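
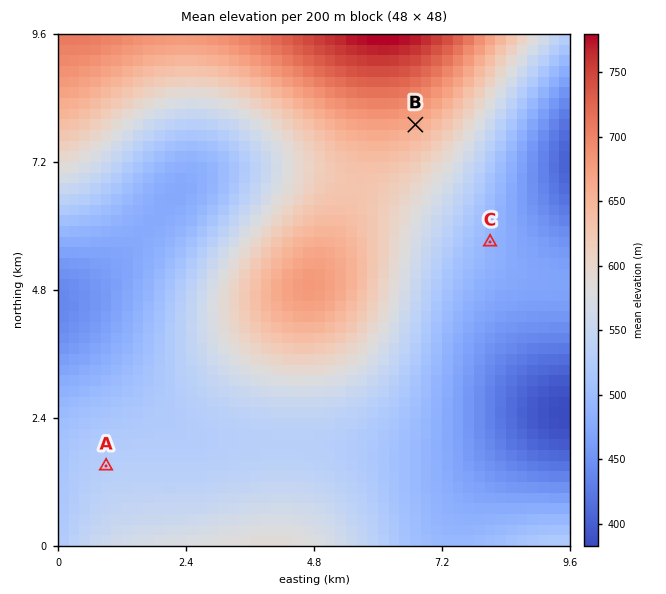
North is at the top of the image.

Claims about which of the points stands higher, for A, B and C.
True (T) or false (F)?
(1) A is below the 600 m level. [T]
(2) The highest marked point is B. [T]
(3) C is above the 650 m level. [F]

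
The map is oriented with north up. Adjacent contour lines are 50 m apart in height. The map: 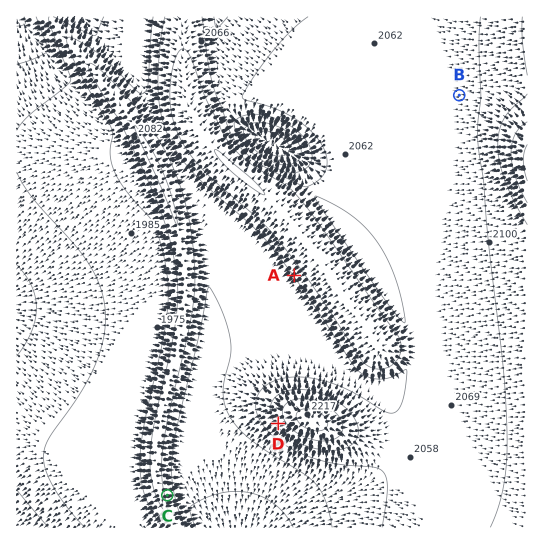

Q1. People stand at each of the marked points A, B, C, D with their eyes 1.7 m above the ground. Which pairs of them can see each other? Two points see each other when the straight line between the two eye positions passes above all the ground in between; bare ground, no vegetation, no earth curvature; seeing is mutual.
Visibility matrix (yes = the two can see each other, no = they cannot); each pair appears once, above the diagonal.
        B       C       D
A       no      yes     no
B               no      no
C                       yes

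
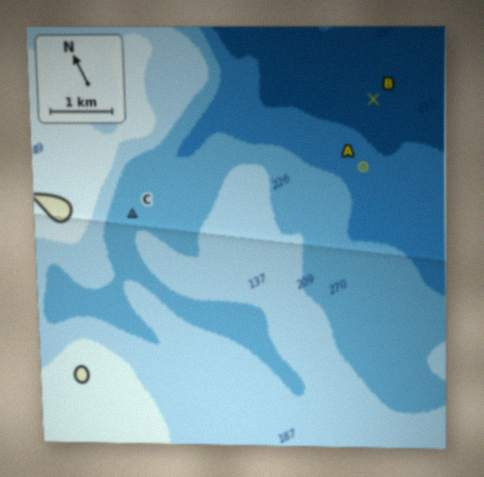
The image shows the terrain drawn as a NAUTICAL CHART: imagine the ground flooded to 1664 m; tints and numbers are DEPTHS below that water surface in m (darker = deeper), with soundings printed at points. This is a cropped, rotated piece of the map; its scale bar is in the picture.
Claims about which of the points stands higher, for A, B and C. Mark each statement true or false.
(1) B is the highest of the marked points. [false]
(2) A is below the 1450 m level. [true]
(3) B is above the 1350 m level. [false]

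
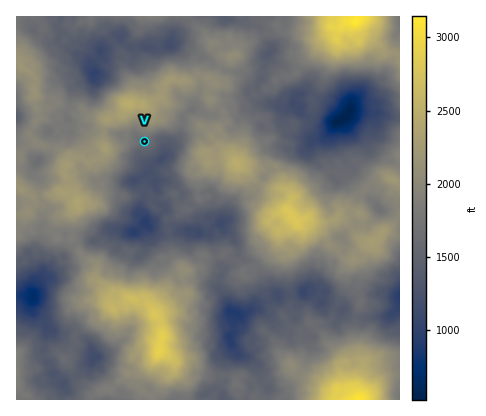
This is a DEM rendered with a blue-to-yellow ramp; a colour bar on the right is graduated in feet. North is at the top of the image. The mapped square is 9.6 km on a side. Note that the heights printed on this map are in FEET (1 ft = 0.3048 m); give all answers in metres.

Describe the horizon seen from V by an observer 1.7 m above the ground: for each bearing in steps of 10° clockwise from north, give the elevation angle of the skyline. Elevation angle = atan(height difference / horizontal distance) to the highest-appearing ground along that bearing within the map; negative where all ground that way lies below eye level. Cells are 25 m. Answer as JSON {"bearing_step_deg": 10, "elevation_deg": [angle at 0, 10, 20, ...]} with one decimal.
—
{"bearing_step_deg": 10, "elevation_deg": [17.5, 19.2, 18.2, 15.4, 12.6, 9.4, 5.6, 4.4, 4.6, 5.4, 7.2, 6.5, 5.0, 2.8, 3.1, 0.5, 2.1, 3.3, 4.5, 4.0, 2.9, 3.3, 5.3, 5.8, 8.2, 10.5, 11.7, 9.9, 8.7, 8.4, 10.9, 13.0, 14.9, 14.7, 15.5, 15.0]}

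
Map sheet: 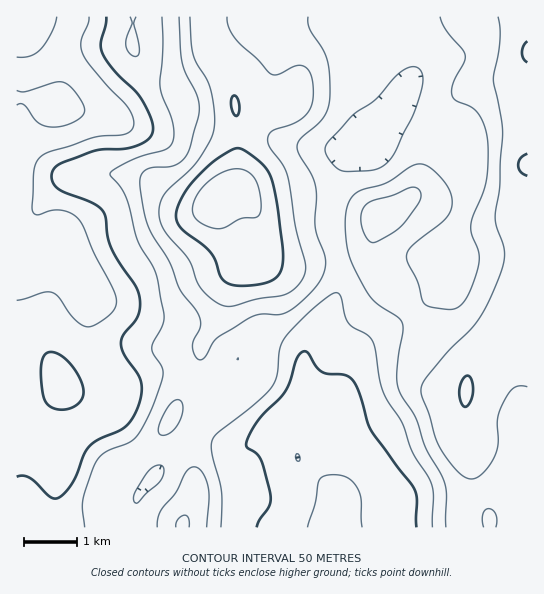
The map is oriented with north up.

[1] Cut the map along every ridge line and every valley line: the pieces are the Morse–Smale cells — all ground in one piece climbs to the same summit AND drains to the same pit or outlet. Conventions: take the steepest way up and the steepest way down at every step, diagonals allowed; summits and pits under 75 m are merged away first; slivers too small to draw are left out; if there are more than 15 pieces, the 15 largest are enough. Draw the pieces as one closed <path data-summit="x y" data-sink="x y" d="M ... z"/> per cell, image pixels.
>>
<path data-summit="217 201" data-sink="57 107" d="M414 16l-398 1 1 511 89 0-2-35 5-15 12-13 25-17 23-26 26-48 5-15 1-13 20-33 8-30 6-9 8-6 18-4 4-7 10 4 16 2 45-12-5-20 0-17 6-32 11-28 6-6 9-3 6-6 27-33 17-31 4-14z"/><path data-summit="527 165" data-sink="57 107" d="M527 16l-112 1 2 44-4 14-17 31-27 33-6 6-9 3-6 6-11 28-6 32 0 17 6 21 29-7 5-4 4-10-3 22 5 13 20 24 38 55 30 26 2 24-3 15 0 20 7 20 4 36 14 29 1 13 38-1z"/><path data-summit="217 201" data-sink="334 527" d="M335 252l-44 11-16-2-10-4-4 7-18 4-8 6-6 9-8 30-20 33-1 13-5 15-26 48-23 26-25 17-12 13-5 15 0 17 3 18 28 0 1-27 7-12 34-37 22-15 12 2 26 12 8-2-6 9 2 32 8 16 17 14 21 8 48-1 4-34 12-27 0-29-4-26-9-15-27 4-14 9 6-15 0-25 4-20 25-43 8-21 0-15z"/><path data-summit="527 165" data-sink="334 527" d="M373 235l-2 6-8 6-27 6 4 17-1 20-7 16-19 29-9 22 0 25-5 25 12-7 27-4 7 11 3 10 3 20 0 29-12 27-4 34 154 1 0-13-14-29-4-36-7-20 3-56-32-29-38-55-17-20-8-17z"/><path data-summit="182 526" data-sink="334 527" d="M207 437l-8 0-16 10-40 42-7 12 0 26 150 1-20-8-19-18-6-12-2-15 0-17 4-7-10-2z"/>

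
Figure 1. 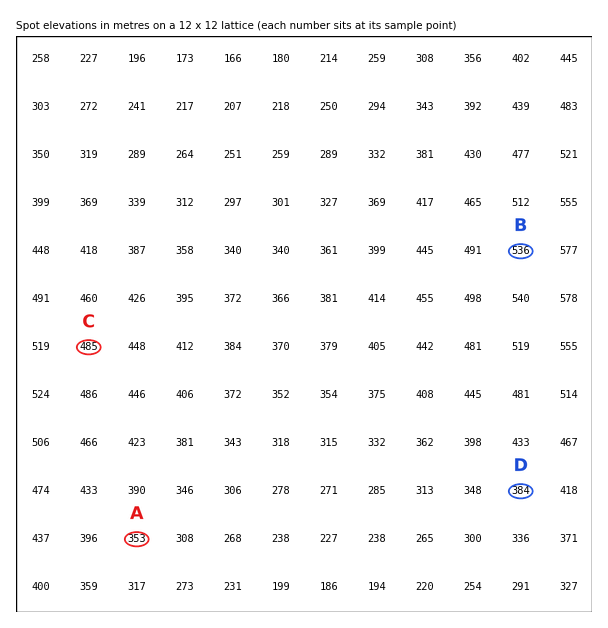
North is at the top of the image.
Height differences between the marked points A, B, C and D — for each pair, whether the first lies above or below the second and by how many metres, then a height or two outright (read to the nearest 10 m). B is above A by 190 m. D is below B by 160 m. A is below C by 130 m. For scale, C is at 480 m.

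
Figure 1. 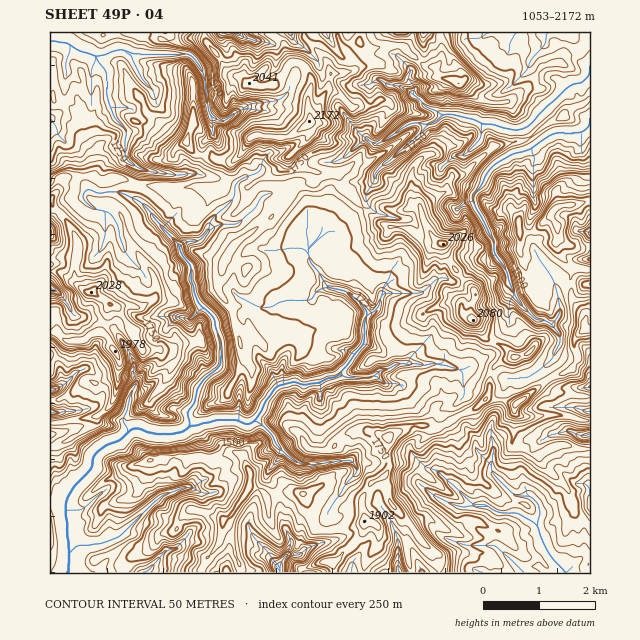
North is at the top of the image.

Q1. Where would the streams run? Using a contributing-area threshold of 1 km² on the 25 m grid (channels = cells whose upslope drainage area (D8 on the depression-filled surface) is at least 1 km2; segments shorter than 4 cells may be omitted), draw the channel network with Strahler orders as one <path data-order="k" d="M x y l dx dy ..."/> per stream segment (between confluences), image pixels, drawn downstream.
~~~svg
<path data-order="1" d="M150 569l-4 3-3 0"/><path data-order="1" d="M287 555l-6 6 0 3-1 1 0 7"/><path data-order="3" d="M69 554l0 18-2 0"/><path data-order="2" d="M538 526l2 11 3 4 0 3 3 3 0 3 3 2 3 6 12 13 0 1 2 0"/><path data-order="1" d="M457 506l3 0 2 1 4 0 1-1 20 0"/><path data-order="2" d="M487 506l1 0 5 4 5 2 2 1 18 0 6 4 7 3 7 6"/><path data-order="1" d="M187 488l-4 0-9 4-11 3-6 5-1 0-37 37-5 1-5 3-7 2-1 1-8 0-2 1-14 0-8 9"/><path data-order="1" d="M453 485l20 19 12 0 2 2"/><path data-order="1" d="M493 472l0 2 21 21 2 1 15 0 8 8 0 6 1 2 0 2-2 6 0 6"/><path data-order="1" d="M352 461l-3-2-2 2-21 1-1 2-25 0-10-6-14-14-3-9-11-11-2 0-3-3-2 0"/><path data-order="3" d="M128 433l-9 8-3 0-1 2-3 0-1 1-6 1-11 10-1 3 0 8-2 3-18 19-2 4-4 5 0 3-1 2 0 17 1 1 0 18 2 2 0 14"/><path data-order="3" d="M190 427l-9 6-5 0-2 1-19 0-2-1-6 0-7-5-8 0-4 5"/><path data-order="2" d="M255 421l-2 0-3 3-5 0-7-4-23 0-6 3-7 0-4 3-7 0-1 1"/><path data-order="1" d="M131 393l0 3-2 1 0 6-1 2 0 5-6 10 0 1 6 7 0 5"/><path data-order="2" d="M339 375l-4 3-7 0-6 4-3 0-1 1-17 2-4-3-6 0-1 1-5 0-1 2-4 0-3 1-4 4-2 5-5 5-4 12-7 9"/><path data-order="1" d="M460 369l-8-1-6-3-7 0-1-1-9 0-1 1-7 0-2-1-22 0-9 5-7 0-7 7-3 0-1 2-24 0-4-3-3 0"/><path data-order="1" d="M559 345l1-1 0-9-8-11"/><path data-order="2" d="M552 324l-7-4-9 0-15-15 0-2-5-4-4-9 0-2-3-5 0-2-1-2 0-5-4-9-6-6-4-7 0-11-6-8 0-3-7-14-5-7-2-7-1-2 0-4 1-3 7-7 3-5 0-3 4-7 12-10 7-3 5-4 3 0 1-2 6 0 2-1 7-1 9-9 12-7 2 0 2-1 25 0 9-7 0-7"/><path data-order="2" d="M367 316l-3 5 0 22-1 2-8 9-6 10-9 8-1 3"/><path data-order="1" d="M560 310l-1 6-7 8"/><path data-order="1" d="M284 302l1-2 26 0 3-3 0-2 5-6 3 0 2-1 5 0"/><path data-order="1" d="M381 295l0 2-1 2 0 6-2 2-5 6-3 0-3 3"/><path data-order="2" d="M329 288l3 0 1 1 6 0 1 1 5 0 2 2 6 5 7 5 0 1 7 9 0 4"/><path data-order="1" d="M308 248l0 6 1 1 0 6 2 3 8 8 3 7 7 9"/><path data-order="2" d="M180 247l0 4 3 6 7 7 1 2 0 16 3 4 0 7 3 4 0 3 1 3 16 14 1 3 0 7 1 1 2 7 3 6 0 24-7 7-2 0-7 6-8 11-2 13-8 11 1 6 2 1 0 7"/><path data-order="1" d="M109 213l-1-1-4 0-2-2-5 0-7-4-7-7 0-4 1-3 3-3 3 0 7 4 7 0 1-1 14 0 14 7 3 0 3 3 1 0 12 11 1 4 25 27 2 3"/><path data-order="1" d="M219 212l-8 8-2 3 0 5-8 12-3 1-10 0-5 3-3 3"/><path data-order="1" d="M376 172l8-8 4-2 12-11 1 0 8-8 2 0 14-15 0-1 3-3"/><path data-order="1" d="M128 161l-3-4 0-19 1-1 0-7-12-13 0-3-5-8-1-9-1-1 0-24-2-3-7-7-3-5"/><path data-order="1" d="M369 140l5 4 4 0 10-7 9-4 4-5 4-1 3-3 3 0 1-1 9 0 1 1 6 0"/><path data-order="2" d="M428 124l8-3 4-4 0-1 3-2"/><path data-order="2" d="M443 114l11 0 2 2 10 1 1 2 6 0 10 5 11 0 10 4 5 0 2 2 10 0 1-2 3 0 3-1 14-15 27-26 5-3 7 0 3-2 6-6 0-11"/><path data-order="1" d="M243 109l-3 3-5 1-6 6-5 2-3 0-5-2-2 0-5-5 0-2-1-2 0-7-1-1 0-10-2-2 0-12-1-2 0-2-9-15-7-5-56 0-4-3-3 0"/><path data-order="1" d="M414 95l2 2 2 0 8 10 6 2 1 1 3 0 4 4 3 0"/><path data-order="1" d="M138 69l-6-10 0-4-4-1-3-3"/><path data-order="2" d="M95 57l-4-3-13-3-11-8-17-2"/><path data-order="2" d="M125 51l-1-1-6 0-2 1-4 0-7 4-5 0-2 2-3 0"/>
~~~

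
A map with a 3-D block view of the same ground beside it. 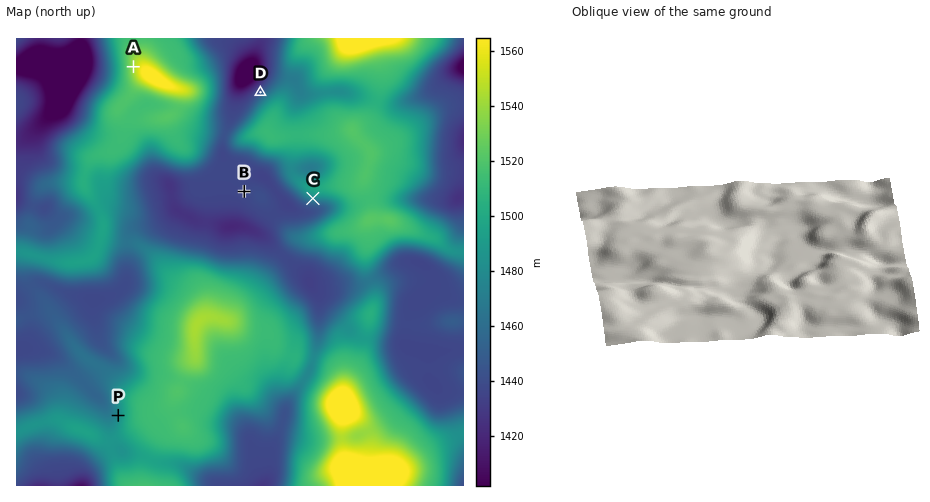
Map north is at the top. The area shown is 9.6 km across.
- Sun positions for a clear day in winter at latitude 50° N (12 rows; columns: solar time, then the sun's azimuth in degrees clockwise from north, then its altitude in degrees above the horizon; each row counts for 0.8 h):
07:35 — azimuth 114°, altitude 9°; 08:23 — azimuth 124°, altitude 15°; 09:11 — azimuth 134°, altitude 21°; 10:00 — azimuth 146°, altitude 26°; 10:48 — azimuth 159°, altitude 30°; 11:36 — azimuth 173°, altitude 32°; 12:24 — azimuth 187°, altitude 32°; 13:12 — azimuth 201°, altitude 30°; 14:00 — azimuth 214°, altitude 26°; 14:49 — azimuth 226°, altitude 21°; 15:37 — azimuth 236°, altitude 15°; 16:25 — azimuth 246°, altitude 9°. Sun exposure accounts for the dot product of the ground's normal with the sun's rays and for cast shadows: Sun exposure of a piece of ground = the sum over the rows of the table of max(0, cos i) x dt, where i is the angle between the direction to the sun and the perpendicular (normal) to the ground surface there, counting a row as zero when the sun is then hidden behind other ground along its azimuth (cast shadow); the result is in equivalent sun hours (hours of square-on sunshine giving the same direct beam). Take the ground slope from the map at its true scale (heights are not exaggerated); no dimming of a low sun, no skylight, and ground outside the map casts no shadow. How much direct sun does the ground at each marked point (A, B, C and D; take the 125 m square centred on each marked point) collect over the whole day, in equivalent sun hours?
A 3.5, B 3.6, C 4.6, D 3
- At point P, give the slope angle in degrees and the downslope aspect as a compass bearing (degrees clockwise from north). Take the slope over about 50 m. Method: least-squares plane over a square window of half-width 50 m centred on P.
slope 6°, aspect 278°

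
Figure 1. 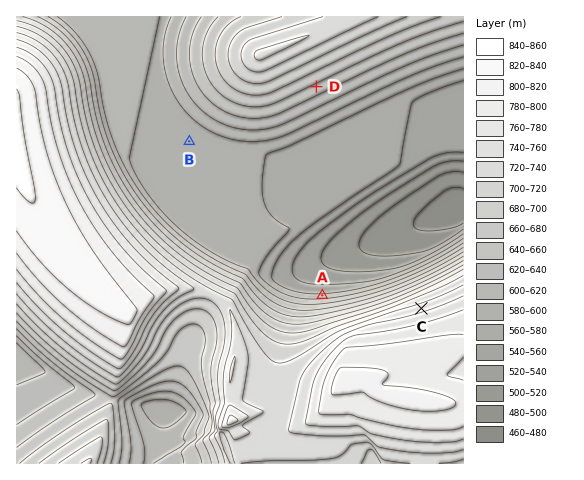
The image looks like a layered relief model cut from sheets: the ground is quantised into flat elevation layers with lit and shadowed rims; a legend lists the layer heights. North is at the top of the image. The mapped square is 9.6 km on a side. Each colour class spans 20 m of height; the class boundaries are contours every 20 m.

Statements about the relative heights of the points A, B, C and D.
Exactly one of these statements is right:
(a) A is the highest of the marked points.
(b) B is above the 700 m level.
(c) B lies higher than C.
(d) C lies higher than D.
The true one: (d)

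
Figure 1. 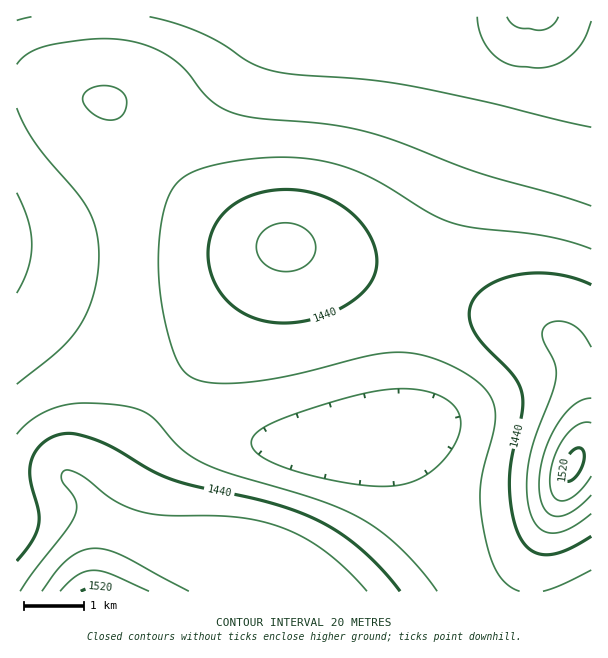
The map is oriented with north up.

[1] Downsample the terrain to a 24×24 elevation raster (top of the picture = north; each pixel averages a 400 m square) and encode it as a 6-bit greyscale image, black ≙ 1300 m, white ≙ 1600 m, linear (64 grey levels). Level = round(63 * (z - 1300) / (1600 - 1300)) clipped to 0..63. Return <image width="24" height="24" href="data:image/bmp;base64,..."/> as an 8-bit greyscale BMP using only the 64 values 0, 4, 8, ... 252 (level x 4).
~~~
<image width="24" height="24" href="data:image/bmp;base64,Qk12BgAAAAAAADYEAAAoAAAAGAAAABgAAAABAAgAAAAAAEACAAATCwAAEwsAAAABAAAAAAAAAAAAAAEBAQACAgIAAwMDAAQEBAAFBQUABgYGAAcHBwAICAgACQkJAAoKCgALCwsADAwMAA0NDQAODg4ADw8PABAQEAAREREAEhISABMTEwAUFBQAFRUVABYWFgAXFxcAGBgYABkZGQAaGhoAGxsbABwcHAAdHR0AHh4eAB8fHwAgICAAISEhACIiIgAjIyMAJCQkACUlJQAmJiYAJycnACgoKAApKSkAKioqACsrKwAsLCwALS0tAC4uLgAvLy8AMDAwADExMQAyMjIAMzMzADQ0NAA1NTUANjY2ADc3NwA4ODgAOTk5ADo6OgA7OzsAPDw8AD09PQA+Pj4APz8/AEBAQABBQUEAQkJCAENDQwBEREQARUVFAEZGRgBHR0cASEhIAElJSQBKSkoAS0tLAExMTABNTU0ATk5OAE9PTwBQUFAAUVFRAFJSUgBTU1MAVFRUAFVVVQBWVlYAV1dXAFhYWABZWVkAWlpaAFtbWwBcXFwAXV1dAF5eXgBfX18AYGBgAGFhYQBiYmIAY2NjAGRkZABlZWUAZmZmAGdnZwBoaGgAaWlpAGpqagBra2sAbGxsAG1tbQBubm4Ab29vAHBwcABxcXEAcnJyAHNzcwB0dHQAdXV1AHZ2dgB3d3cAeHh4AHl5eQB6enoAe3t7AHx8fAB9fX0Afn5+AH9/fwCAgIAAgYGBAIKCggCDg4MAhISEAIWFhQCGhoYAh4eHAIiIiACJiYkAioqKAIuLiwCMjIwAjY2NAI6OjgCPj48AkJCQAJGRkQCSkpIAk5OTAJSUlACVlZUAlpaWAJeXlwCYmJgAmZmZAJqamgCbm5sAnJycAJ2dnQCenp4An5+fAKCgoAChoaEAoqKiAKOjowCkpKQApaWlAKampgCnp6cAqKioAKmpqQCqqqoAq6urAKysrACtra0Arq6uAK+vrwCwsLAAsbGxALKysgCzs7MAtLS0ALW1tQC2trYAt7e3ALi4uAC5ubkAurq6ALu7uwC8vLwAvb29AL6+vgC/v78AwMDAAMHBwQDCwsIAw8PDAMTExADFxcUAxsbGAMfHxwDIyMgAycnJAMrKygDLy8sAzMzMAM3NzQDOzs4Az8/PANDQ0ADR0dEA0tLSANPT0wDU1NQA1dXVANbW1gDX19cA2NjYANnZ2QDa2toA29vbANzc3ADd3d0A3t7eAN/f3wDg4OAA4eHhAOLi4gDj4+MA5OTkAOXl5QDm5uYA5+fnAOjo6ADp6ekA6urqAOvr6wDs7OwA7e3tAO7u7gDv7+8A8PDwAPHx8QDy8vIA8/PzAPT09AD19fUA9vb2APf39wD4+PgA+fn5APr6+gD7+/sA/Pz8AP39/QD+/v4A////AIiYrLCooJiQjIiMjIyMhHhsZGBgZGhoZHyMmJyYkIyMjIyMjIyEeGxkYGBkbHR0cHCAjJCMjIiIjIyMhIB0bGRgXGBkcICIgHCAiIiIhISEgIB8dGxkYFxcXGBodIiclHSEiISAfHh0cGxkYFhUVFRUWFxodIysrHSAhIB4cGxkYFhUUExMSExMVFhkdIysuGx0eHRwaGRgXFhQTExISEhITFRgcIScsGBoaGhoZGRgYFxYVFBQTExMUFRgbHyQoFhcYGBgZGRkZGRgYFxYWFRUWFxkcHyIkFBUWFxgYGRoaGhoaGhkYGBgZGhweICIiExQVFhcYGRobHBwcHBsbGhobHB4fISIiEhMVFhcYGhscHR4eHh0cHBscHR4gISEhERMUFRcYGhwdHyAgHx4dHBwcHR4fHx8fERIUFRcYGhweICEiISAeHRwcHBwdHR0cERIUFRcYGhweICIjISAeHRsbGhoaGhoZERIUFRcYGhweHyEhIB8dHBoZGRgYGBcXEhMVFhcYGRscHR4eHh0bGhkYFxcWFhUVExUWFxgYGRkaGxsbGxoZGBcWFRUUFBMTFBYXGBgYGBgYGBgYGBcXFhUUFBMTEhISFRcYGRkZGBcWFhUVFRUUFBMTEhISERERFhgZGRkYFxYVFBMTExMSEhIREREREBAQFhcYGRgYFhUTEhEREREREBAQEBAQEBAQFRYWFxYWFBMSEBAPDw8PDw8PDxASEhIREhMTExMTEhAPDw4ODg4ODg4ODxEUFRQSA=="/>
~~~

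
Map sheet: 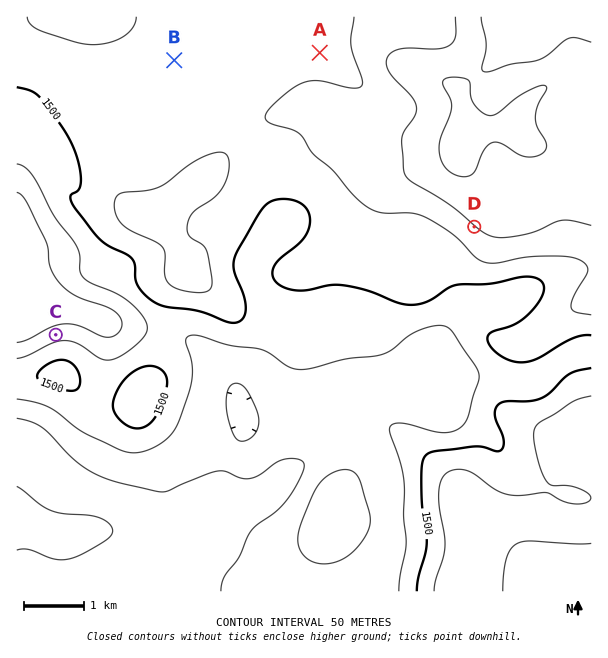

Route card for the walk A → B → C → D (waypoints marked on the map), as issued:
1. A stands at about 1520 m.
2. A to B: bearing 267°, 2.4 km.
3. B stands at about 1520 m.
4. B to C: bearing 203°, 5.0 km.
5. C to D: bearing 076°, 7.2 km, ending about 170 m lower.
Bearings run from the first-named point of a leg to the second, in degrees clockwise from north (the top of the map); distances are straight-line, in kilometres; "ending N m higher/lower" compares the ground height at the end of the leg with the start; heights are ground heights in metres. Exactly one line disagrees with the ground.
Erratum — Line 5: it should read "ending about 170 m higher".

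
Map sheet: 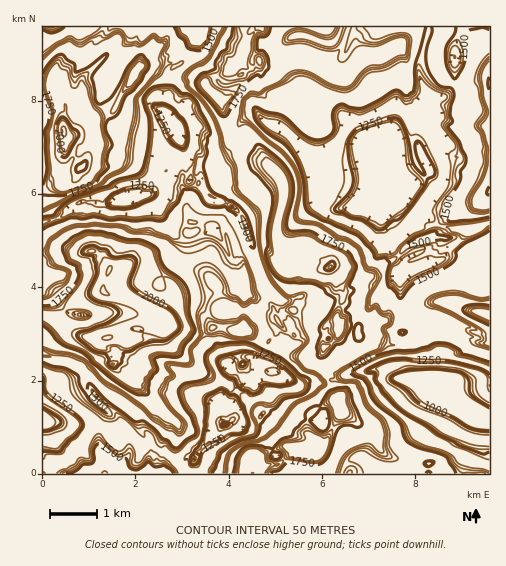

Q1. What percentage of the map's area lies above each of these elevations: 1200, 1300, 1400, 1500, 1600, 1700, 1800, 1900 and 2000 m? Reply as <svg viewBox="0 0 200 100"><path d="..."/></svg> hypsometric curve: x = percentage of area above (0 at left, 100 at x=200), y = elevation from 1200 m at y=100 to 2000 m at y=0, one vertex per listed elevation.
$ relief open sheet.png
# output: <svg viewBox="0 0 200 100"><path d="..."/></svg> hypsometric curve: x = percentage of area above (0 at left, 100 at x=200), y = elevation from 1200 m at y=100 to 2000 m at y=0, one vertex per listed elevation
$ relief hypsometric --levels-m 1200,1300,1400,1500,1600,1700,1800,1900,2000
<svg viewBox="0 0 200 100"><path d="M181 100l-6-12-30-13-12-13-49-12-12-12-39-13-7-13-19-12"/></svg>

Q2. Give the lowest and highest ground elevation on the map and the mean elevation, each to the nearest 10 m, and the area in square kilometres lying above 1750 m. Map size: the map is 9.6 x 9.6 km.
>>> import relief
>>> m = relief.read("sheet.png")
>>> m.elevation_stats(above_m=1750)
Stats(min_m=900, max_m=2150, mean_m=1560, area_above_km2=18.2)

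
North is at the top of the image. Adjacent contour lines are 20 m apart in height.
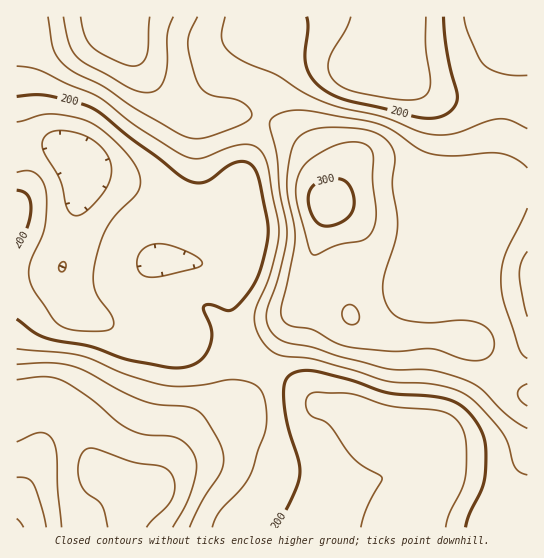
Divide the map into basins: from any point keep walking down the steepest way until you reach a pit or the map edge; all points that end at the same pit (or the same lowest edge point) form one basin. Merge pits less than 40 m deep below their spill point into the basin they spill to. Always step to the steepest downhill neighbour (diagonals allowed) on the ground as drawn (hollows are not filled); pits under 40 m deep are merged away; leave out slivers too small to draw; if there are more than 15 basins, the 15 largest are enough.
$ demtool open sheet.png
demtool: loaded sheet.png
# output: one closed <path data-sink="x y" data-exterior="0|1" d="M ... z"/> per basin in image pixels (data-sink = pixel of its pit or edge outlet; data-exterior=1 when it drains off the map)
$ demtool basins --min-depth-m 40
<path data-sink="77 158" data-exterior="0" d="M114 16l-98 1 1 383 26-4 15 7 22 22 15 42 44 26 8 0 8-6 26-40 18-18 39-22 14-16 21-34 26-51 10-33 9 12 21 15 12 15 11 9 15 7 20 5 48 0 24 4 8 4 7 7 16 23 11 11 14 8 3 0-1-204-17 2-16 6-5-8-6-2-45-12-61-11-15 0-7 3-8 8-10 19-8 11-6-32-14-23-15-15-19-12-25-8-21 0-16 4-18 0-6-3-16-12-25-27-31-48z"/><path data-sink="435 443" data-exterior="0" d="M309 273l-10 33-26 51-21 34-14 16-39 22-18 18-26 40-5 5-8 3-6 7-5 12-2 13 368 1 0-7 31-60 0-67-17-9-34-41-22-7-58-1-20-5-22-11-10-15-27-20z"/><path data-sink="378 62" data-exterior="0" d="M527 16l-412 0 0 6 33 55 25 27 16 12 6 3 18 0 16-4 21 0 25 8 19 12 15 15 14 23 6 32 8-11 10-19 8-8 7-3 15 0 61 11 45 12 6 2 5 8 16-6 17-2z"/><path data-sink="17 527" data-exterior="1" d="M43 396l-9 0-18 5 0 126 113 1 3-18 7-12 5-4-10-3-15-11-21-9-6-9-8-29-7-12-19-18z"/>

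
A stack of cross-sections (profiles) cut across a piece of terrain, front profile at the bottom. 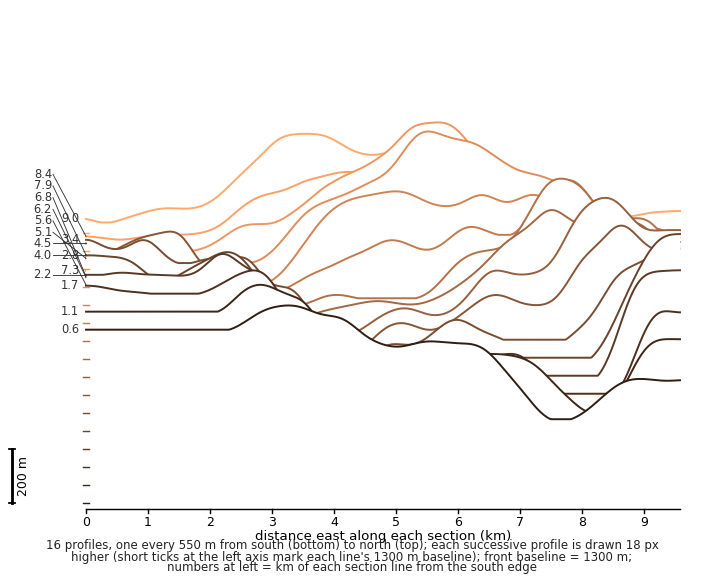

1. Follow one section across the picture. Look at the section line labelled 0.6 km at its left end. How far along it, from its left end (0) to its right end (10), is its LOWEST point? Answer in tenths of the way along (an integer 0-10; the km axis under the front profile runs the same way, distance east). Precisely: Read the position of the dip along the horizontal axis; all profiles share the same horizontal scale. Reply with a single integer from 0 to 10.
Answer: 8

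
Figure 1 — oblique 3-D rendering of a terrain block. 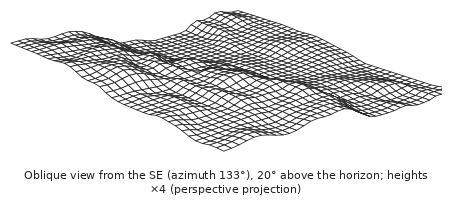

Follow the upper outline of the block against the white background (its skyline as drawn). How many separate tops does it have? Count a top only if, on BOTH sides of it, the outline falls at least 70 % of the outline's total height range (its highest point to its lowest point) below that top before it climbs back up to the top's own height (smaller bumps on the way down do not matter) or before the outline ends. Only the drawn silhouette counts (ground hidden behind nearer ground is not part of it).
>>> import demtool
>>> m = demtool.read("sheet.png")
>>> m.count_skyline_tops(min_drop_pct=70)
0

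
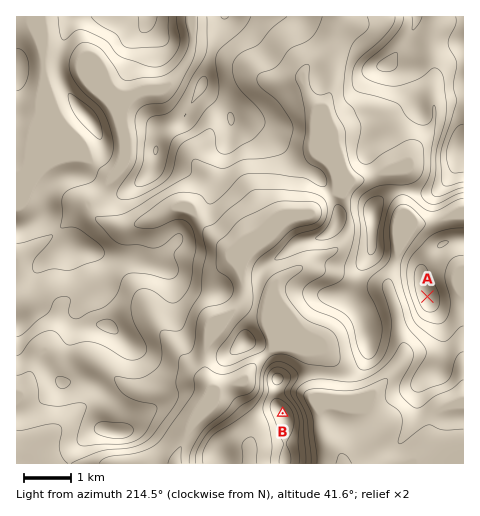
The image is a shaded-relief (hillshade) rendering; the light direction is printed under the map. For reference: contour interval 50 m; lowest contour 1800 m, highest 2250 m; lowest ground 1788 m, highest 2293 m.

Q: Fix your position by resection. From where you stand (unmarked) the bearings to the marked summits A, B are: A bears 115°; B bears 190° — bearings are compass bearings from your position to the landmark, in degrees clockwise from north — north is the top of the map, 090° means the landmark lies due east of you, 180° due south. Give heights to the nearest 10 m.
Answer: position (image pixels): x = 313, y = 243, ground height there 1990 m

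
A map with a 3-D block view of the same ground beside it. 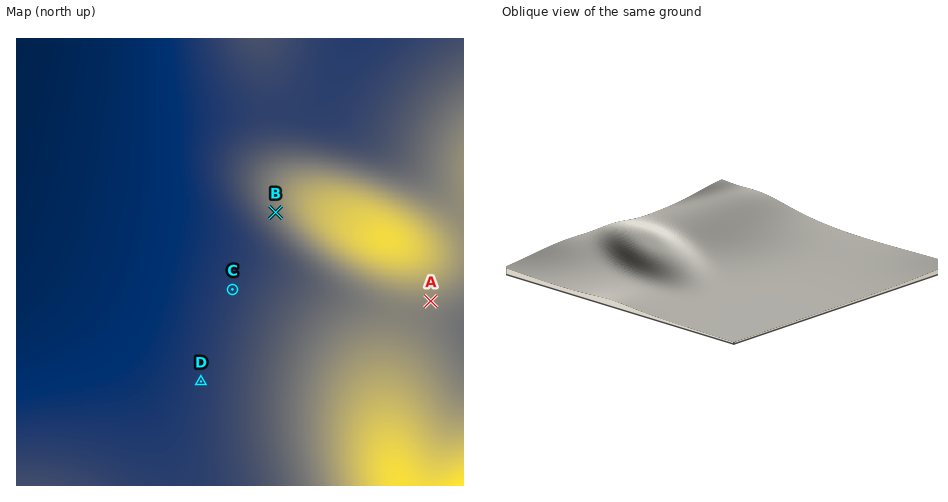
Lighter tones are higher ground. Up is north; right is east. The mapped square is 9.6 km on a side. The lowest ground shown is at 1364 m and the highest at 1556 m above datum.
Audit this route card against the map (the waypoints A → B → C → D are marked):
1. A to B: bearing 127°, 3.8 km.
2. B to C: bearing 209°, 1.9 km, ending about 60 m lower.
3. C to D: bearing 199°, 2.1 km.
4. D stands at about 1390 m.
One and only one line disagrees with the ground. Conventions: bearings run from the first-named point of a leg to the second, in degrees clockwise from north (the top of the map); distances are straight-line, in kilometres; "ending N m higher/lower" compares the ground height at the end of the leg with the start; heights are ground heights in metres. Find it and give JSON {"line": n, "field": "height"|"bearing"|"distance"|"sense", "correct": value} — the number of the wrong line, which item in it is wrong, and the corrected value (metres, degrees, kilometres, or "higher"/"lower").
{"line": 1, "field": "bearing", "correct": 300}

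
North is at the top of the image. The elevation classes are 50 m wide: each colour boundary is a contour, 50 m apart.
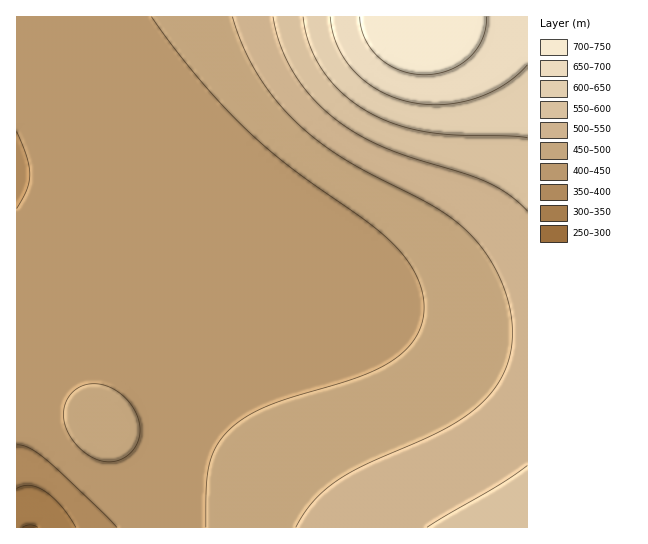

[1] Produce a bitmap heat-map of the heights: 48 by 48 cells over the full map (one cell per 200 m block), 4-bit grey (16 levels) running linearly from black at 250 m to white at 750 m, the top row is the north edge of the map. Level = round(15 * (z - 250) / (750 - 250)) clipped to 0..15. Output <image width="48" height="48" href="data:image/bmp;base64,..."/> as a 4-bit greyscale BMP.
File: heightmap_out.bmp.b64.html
<image width="48" height="48" href="data:image/bmp;base64,Qk32BAAAAAAAAHYAAAAoAAAAMAAAADAAAAABAAQAAAAAAIAEAAATCwAAEwsAABAAAAAAAAAAAAAAABEREQAiIiIAMzMzAERERABVVVUAZmZmAHd3dwCIiIgAmZmZAKqqqgC7u7sAzMzMAN3d3QDu7u4A////ACIiM0RFVVVWZmZ3d3eIiIiImZmZmZmqqiIiM0RVVVVWZmZnd3d4iIiIiJmZmZmZqiIjNEVVVVVmZmZnd3d3iIiIiImZmZmZmjMzRFVVVVZmZmZnd3d3eIiIiIiJmZmZmTM0RVVmZmZmZmZmd3d3d4iIiIiIiZmZmUREVWZmZmZmZmZmd3d3d3eIiIiIiImZmURFVmZmZmZmZmZmZ3d3d3d3iIiIiIiJmUVVZmZmZmZmZmZmZnd3d3d3d4iIiIiImVVVZmZmZmZmZmZmZmd3d3d3d3d4iIiIiVVWZmZmZmZmZmZmZmZnd3d3d3d3eIiIiFVWZmZmZmZmZmZmZmZmZnd3d3d3d4iIiFVWZmZmZmZmZmZmZmZmZmZnd3d3d3iIiFVWZmZmZmZmZmZmZmZmZmZmZ3d3d3eIiFVWZmZmZmZmZmZmZmZmZmZmZmd3d3d4iFVVZmZmZmVVVVVWZmZmZmZmZmZnd3d3iFVVVmZmZVVVVVVVVVZmZmZmZmZmd3d3iFVVVVVVVVVVVVVVVVVVVmZmZmZmd3d3iFVVVVVVVVVVVVVVVVVVVVVmZmZmZ3d3eFVVVVVVVVVVVVVVVVVVVVVWZmZmZ3d3eFVVVVVVVVVVVVVVVVVVVVVVZmZmZ3d3iFVVVVVVVVVVVVVVVVVVVVVVZmZmZ3d3iFVVVVVVVVVVVVVVVVVVVVVVVmZmZ3d3iFVVVVVVVVVVVVVVVVVVVVVVZmZmZ3d3iFVVVVVVVVVVVVVVVVVVVVVVZmZmd3d4iFVVVVVVVVVVVVVVVVVVVVVVZmZmd3d4iFVVVVVVVVVVVVVVVVVVVVVWZmZnd3eIiFVVVVVVVVVVVVVVVVVVVVVmZmZ3d3iIiFVVVVVVVVVVVVVVVVVVVVZmZmd3d3iIiVVVVVVVVVVVVVVVVVVVVWZmZnd3d4iIiVVVVVVVVVVVVVVVVVVVVmZmZ3d3iIiImVVVVVVVVVVVVVVVVVVWZmZnd3d4iIiZmUVVVVVVVVVVVVVVVVVmZmd3d3iIiImZmUVVVVVVVVVVVVVVVVZmZnd3eIiImZmZmUVVVVVVVVVVVVVVVmZmd3d4iIiZmZmZqkVVVVVVVVVVVVVVZmZnd3iIiZmZmaqqqkVVVVVVVVVVVVVWZmZ3eIiJmZmqqqqqqlVVVVVVVVVVVVVmZmd3iImZmqqqqqqqqlVVVVVVVVVVVVZmZnd4iJmaqqu7u7u7u1VVVVVVVVVVVmZmZ3eImZqqu7u7u7u7u1VVVVVVVVVVZmZmd3iJmaq7u8zMzMzLu1VVVVVVVVVWZmZnd4iJmqu8zMzMzMzMy1VVVVVVVVVmZmZ3eIiZqrvMzd3d3dzMzFVVVVVVVVZmZmd3eImaq7zN3d3d3d3czFVVVVVVVWZmZmd3iImau8zd3u7u7t3dzFVVVVVVVmZmZnd3iJmqu83d7u7u7u3dzFVVVVVVZmZmZ3d4iJmrvM3e7v/+7u7d3FVVVVVWZmZmZ3d4iZqrvM3u7///7u7d3FVVVVVmZmZmd3eIiZqrvN3u7////u7d3A=="/>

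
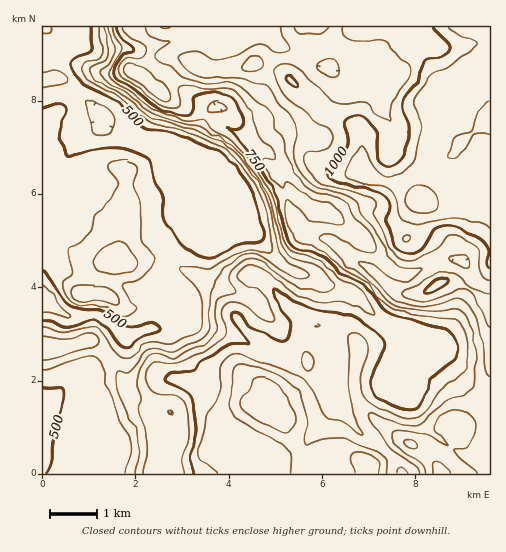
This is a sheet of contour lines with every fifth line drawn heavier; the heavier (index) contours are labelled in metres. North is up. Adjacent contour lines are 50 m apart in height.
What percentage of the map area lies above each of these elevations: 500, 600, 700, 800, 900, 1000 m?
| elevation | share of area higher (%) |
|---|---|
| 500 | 90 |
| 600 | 70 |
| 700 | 62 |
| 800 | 46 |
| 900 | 27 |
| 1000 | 10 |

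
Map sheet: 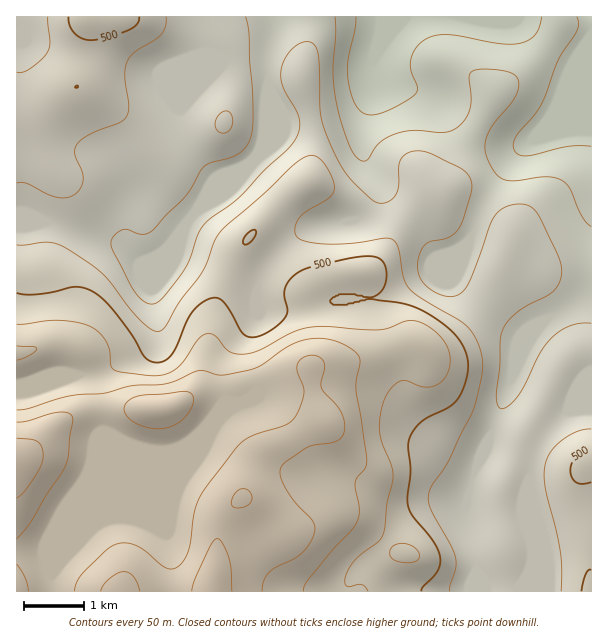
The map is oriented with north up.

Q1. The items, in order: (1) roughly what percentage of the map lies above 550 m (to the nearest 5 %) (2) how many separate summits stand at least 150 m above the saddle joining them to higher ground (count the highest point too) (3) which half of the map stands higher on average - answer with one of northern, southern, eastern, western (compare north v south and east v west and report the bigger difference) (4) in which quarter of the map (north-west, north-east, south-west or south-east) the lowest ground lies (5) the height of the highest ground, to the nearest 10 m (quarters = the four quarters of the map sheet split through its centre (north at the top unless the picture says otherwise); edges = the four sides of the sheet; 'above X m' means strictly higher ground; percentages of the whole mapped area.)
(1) About 30 % of the map lies above 550 m.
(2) Counting only tops that stand 150 m proud, the map has 1 summit.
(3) On average the southern half of the map is the higher ground.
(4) The lowest point lies in the north-east quarter of the map.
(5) The highest ground is at about 730 m.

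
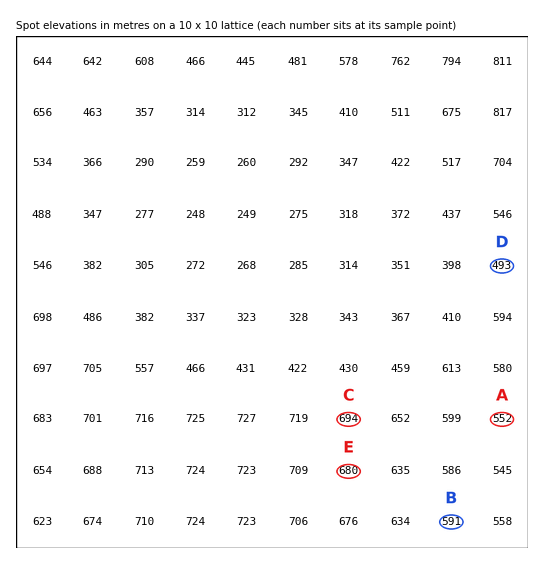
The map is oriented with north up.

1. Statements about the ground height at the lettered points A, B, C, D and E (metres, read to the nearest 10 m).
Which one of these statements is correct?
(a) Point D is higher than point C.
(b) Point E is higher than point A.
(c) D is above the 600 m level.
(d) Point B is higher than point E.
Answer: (b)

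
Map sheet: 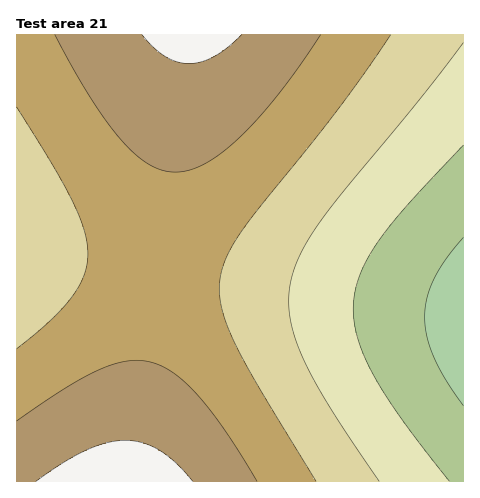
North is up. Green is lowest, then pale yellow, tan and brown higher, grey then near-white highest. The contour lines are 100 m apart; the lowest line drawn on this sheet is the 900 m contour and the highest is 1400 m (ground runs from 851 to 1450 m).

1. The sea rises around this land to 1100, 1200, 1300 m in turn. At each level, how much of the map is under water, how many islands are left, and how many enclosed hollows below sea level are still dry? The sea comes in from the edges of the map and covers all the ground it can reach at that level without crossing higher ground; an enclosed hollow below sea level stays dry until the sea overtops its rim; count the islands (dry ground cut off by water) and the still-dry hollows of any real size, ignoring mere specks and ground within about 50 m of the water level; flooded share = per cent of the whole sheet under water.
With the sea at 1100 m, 26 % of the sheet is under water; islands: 0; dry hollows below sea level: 0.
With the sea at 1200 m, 46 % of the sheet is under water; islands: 0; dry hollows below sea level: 0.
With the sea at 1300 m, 78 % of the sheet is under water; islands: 0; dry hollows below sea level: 0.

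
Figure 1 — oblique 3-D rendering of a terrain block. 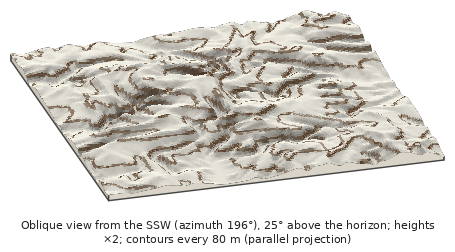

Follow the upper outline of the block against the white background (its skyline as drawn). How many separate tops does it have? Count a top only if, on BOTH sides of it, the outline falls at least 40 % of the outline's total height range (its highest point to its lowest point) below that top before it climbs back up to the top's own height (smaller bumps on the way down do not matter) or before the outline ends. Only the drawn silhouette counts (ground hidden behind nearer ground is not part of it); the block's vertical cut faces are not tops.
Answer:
0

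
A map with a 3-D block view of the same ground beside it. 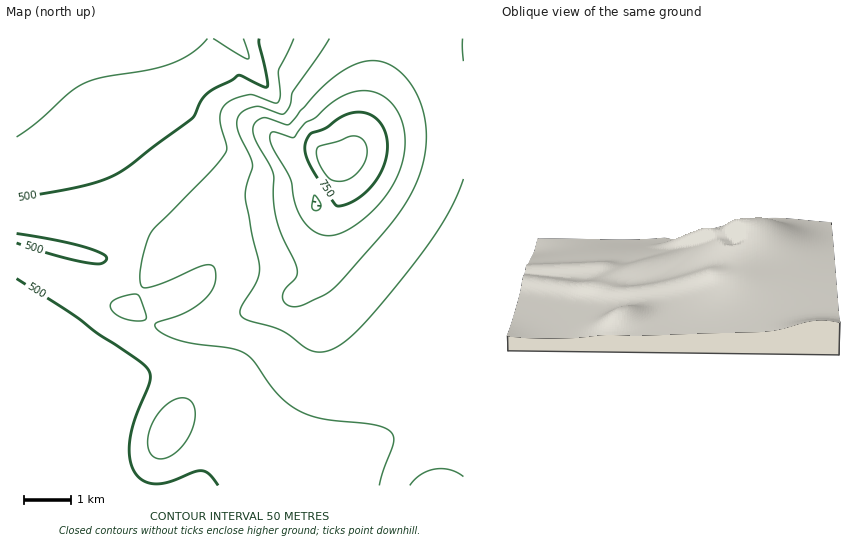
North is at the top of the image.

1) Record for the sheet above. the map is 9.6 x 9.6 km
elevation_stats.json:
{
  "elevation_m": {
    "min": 420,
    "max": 830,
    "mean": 560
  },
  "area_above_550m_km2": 46.5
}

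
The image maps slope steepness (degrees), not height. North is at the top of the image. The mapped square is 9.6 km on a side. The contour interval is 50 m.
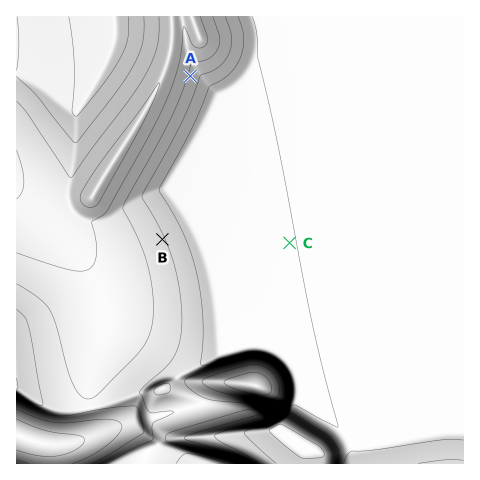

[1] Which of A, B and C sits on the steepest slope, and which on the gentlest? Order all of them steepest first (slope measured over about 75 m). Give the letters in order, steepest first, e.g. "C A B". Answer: A B C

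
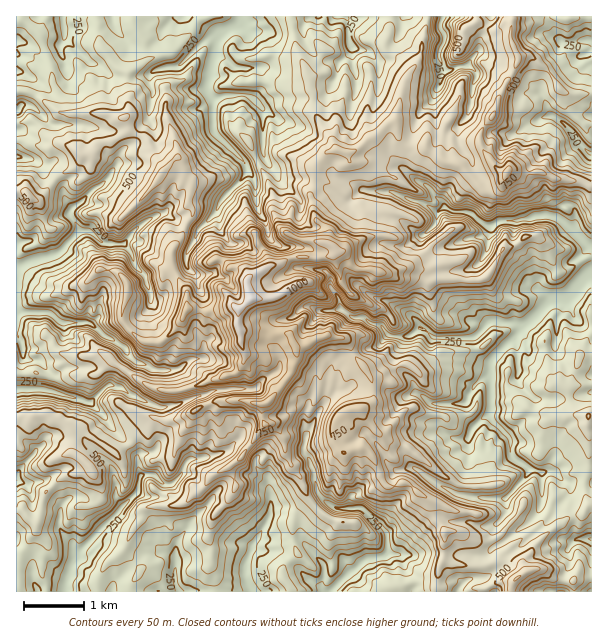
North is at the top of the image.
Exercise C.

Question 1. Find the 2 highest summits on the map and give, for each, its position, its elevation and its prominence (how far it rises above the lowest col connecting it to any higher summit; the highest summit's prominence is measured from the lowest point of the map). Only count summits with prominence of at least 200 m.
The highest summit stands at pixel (251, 299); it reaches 1095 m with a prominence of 932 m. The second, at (507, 173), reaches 826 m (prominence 242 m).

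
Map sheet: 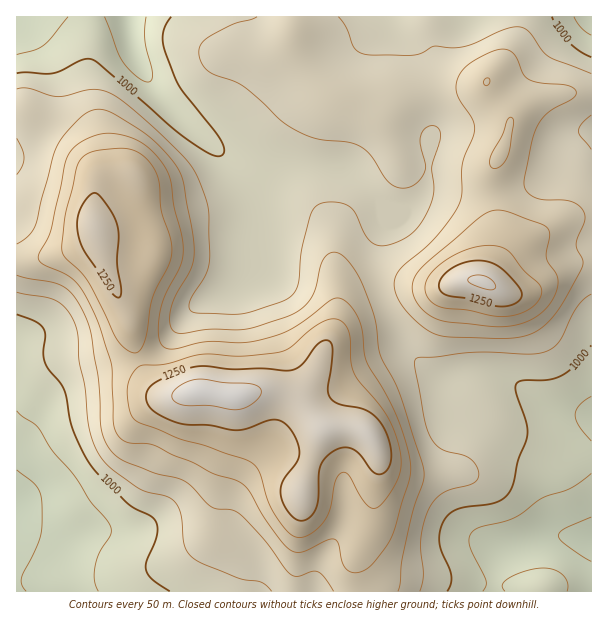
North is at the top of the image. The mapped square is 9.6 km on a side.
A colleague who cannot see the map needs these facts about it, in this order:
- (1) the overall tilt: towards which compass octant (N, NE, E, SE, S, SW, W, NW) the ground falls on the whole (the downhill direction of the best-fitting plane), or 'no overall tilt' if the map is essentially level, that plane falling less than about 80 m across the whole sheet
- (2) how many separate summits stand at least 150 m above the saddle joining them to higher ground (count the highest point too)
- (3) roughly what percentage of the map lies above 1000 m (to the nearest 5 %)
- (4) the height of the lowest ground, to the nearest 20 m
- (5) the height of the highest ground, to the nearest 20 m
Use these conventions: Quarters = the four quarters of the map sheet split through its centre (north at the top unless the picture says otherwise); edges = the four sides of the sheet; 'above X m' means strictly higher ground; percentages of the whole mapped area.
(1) There is no overall tilt: the best-fitting plane is nearly level.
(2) Counting only tops that stand 150 m proud, the map has 2 summits.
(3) Ground above 1000 m makes up about 85 % of the sheet.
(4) The lowest point is down at roughly 880 m.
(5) About 1320 m is the highest elevation on the sheet.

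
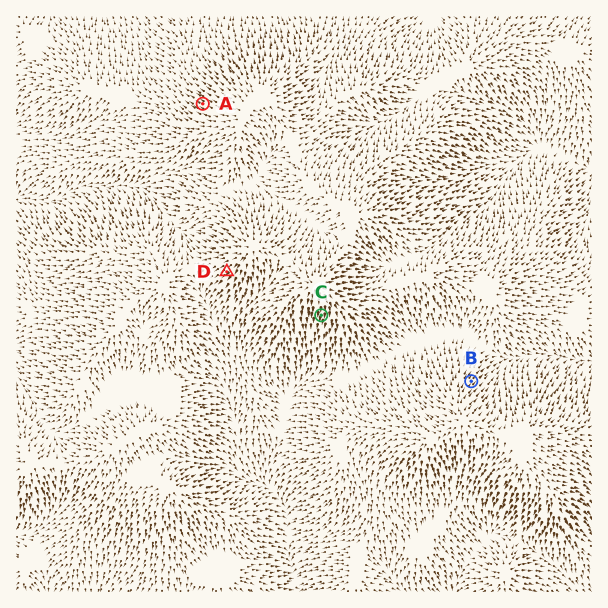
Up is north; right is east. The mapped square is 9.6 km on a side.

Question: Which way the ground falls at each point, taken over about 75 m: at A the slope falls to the NW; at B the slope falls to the NE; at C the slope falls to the S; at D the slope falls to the SW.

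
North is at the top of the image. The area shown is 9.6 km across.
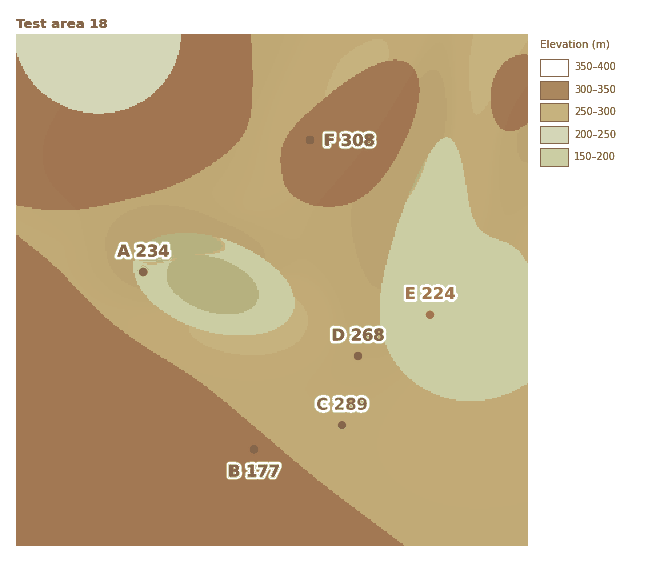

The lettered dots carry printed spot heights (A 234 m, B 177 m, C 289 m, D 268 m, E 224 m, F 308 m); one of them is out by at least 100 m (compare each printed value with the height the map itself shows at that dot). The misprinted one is B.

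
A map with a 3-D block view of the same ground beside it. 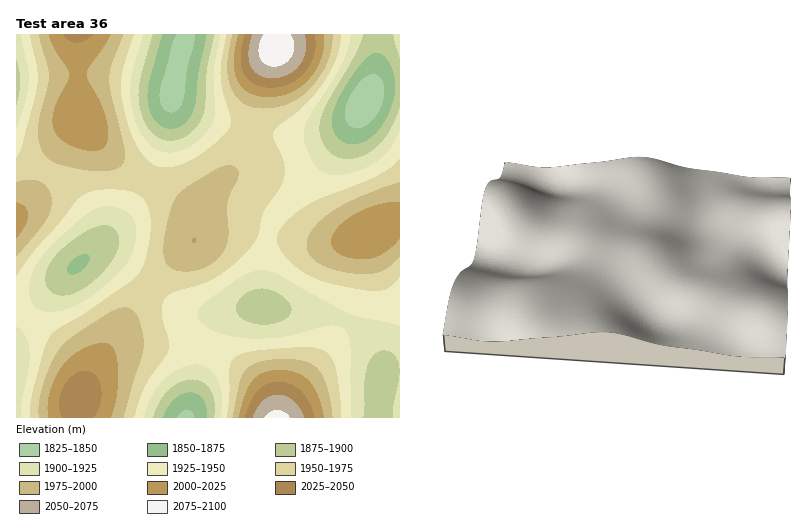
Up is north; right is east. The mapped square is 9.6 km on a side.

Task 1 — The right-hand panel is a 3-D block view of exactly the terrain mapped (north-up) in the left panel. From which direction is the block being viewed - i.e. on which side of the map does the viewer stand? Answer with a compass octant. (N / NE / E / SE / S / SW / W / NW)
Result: W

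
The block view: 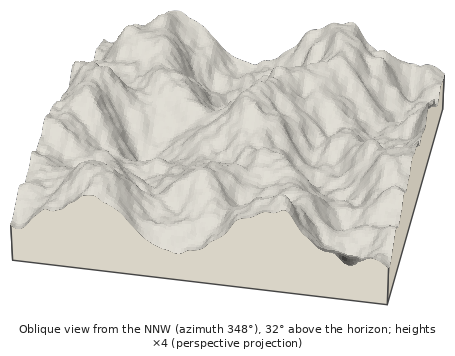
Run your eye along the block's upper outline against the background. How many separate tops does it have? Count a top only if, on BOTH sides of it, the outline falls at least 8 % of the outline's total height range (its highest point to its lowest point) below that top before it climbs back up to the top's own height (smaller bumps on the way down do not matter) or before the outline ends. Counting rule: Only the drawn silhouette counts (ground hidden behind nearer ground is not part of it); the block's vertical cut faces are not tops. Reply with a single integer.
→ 2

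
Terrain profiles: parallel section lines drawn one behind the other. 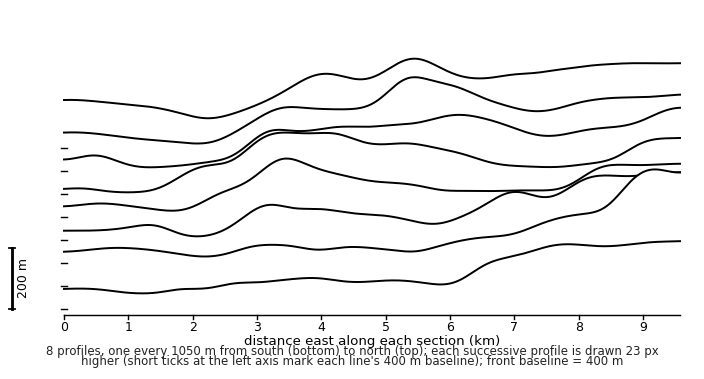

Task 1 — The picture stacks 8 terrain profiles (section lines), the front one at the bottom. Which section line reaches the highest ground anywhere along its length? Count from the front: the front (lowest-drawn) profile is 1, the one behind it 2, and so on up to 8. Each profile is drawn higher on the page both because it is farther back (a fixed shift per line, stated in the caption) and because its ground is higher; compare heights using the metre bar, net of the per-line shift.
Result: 2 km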